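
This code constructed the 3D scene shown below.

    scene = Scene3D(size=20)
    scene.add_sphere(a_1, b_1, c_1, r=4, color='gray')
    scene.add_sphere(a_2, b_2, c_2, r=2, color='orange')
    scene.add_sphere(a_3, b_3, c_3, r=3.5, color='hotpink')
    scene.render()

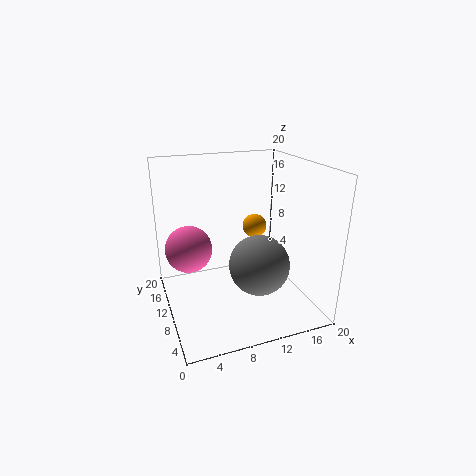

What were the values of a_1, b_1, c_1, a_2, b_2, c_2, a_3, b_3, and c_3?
a_1 = 11.5, b_1 = 6, c_1 = 7.5, a_2 = 16, b_2 = 18, c_2 = 8, a_3 = 4, b_3 = 15, c_3 = 7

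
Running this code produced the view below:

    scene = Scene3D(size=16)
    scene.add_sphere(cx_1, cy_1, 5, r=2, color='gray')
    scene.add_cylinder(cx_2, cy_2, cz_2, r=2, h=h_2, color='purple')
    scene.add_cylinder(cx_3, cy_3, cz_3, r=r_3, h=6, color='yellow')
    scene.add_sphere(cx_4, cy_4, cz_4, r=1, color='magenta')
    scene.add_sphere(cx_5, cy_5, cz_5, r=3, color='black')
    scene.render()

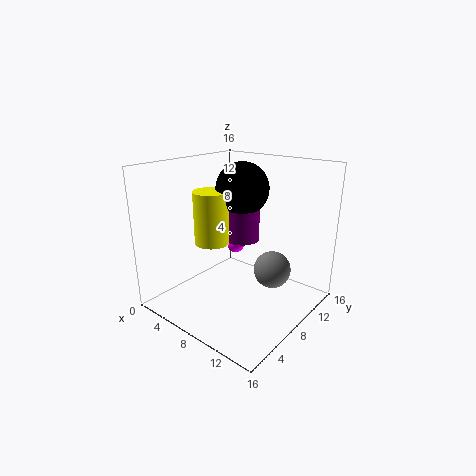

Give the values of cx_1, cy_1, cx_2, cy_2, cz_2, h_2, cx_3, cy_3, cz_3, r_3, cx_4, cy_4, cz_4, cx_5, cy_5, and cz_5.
cx_1 = 12, cy_1 = 9, cx_2 = 7, cy_2 = 10, cz_2 = 7, h_2 = 6, cx_3 = 5, cy_3 = 7, cz_3 = 7, r_3 = 2, cx_4 = 6, cy_4 = 10, cz_4 = 6, cx_5 = 7, cy_5 = 10, cz_5 = 13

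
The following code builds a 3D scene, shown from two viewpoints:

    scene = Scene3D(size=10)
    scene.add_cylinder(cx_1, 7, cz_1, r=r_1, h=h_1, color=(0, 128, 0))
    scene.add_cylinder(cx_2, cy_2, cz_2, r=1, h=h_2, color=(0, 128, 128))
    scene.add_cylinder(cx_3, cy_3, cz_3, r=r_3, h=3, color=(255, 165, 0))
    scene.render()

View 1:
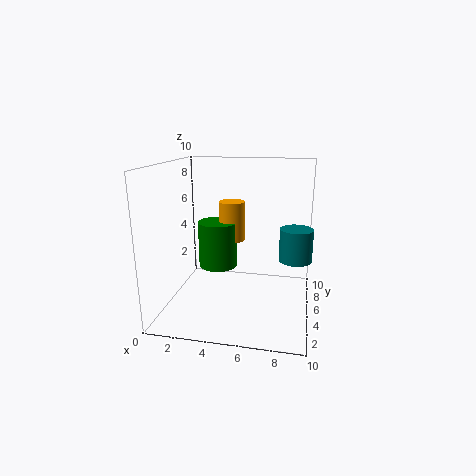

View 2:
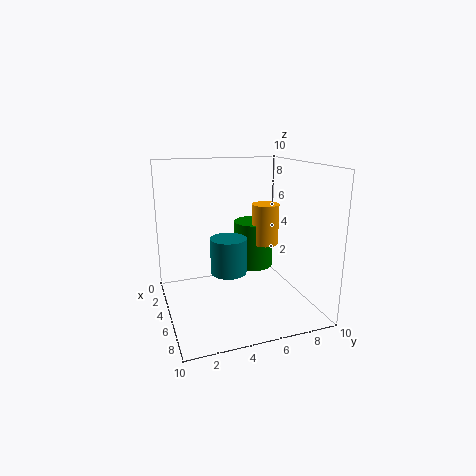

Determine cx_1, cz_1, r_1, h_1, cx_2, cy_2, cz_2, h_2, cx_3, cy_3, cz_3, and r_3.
cx_1 = 3
cz_1 = 2
r_1 = 1.5
h_1 = 3.5
cx_2 = 9
cy_2 = 3
cz_2 = 4.5
h_2 = 2
cx_3 = 4
cy_3 = 7.5
cz_3 = 4
r_3 = 1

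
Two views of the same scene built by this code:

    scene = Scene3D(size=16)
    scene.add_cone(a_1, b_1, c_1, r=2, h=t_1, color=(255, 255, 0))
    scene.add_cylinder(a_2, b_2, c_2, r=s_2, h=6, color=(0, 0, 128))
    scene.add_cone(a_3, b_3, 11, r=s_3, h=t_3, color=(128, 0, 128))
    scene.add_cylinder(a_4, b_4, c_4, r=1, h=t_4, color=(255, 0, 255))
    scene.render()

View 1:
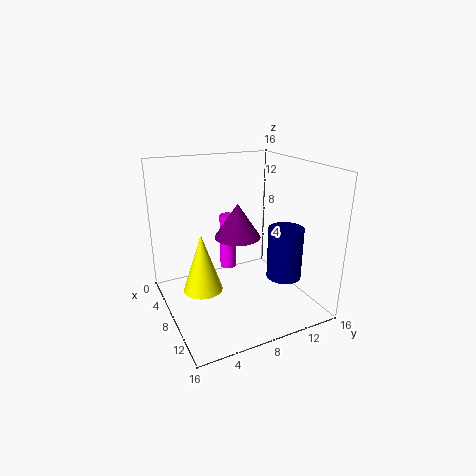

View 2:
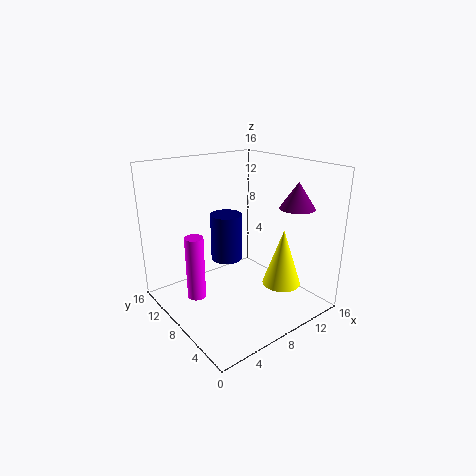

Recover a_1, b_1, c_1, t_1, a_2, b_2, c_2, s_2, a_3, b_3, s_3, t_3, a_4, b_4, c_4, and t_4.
a_1 = 10; b_1 = 3; c_1 = 4; t_1 = 6; a_2 = 10; b_2 = 13; c_2 = 3; s_2 = 2; a_3 = 14; b_3 = 5; s_3 = 2; t_3 = 3; a_4 = 3; b_4 = 9; c_4 = 2; t_4 = 7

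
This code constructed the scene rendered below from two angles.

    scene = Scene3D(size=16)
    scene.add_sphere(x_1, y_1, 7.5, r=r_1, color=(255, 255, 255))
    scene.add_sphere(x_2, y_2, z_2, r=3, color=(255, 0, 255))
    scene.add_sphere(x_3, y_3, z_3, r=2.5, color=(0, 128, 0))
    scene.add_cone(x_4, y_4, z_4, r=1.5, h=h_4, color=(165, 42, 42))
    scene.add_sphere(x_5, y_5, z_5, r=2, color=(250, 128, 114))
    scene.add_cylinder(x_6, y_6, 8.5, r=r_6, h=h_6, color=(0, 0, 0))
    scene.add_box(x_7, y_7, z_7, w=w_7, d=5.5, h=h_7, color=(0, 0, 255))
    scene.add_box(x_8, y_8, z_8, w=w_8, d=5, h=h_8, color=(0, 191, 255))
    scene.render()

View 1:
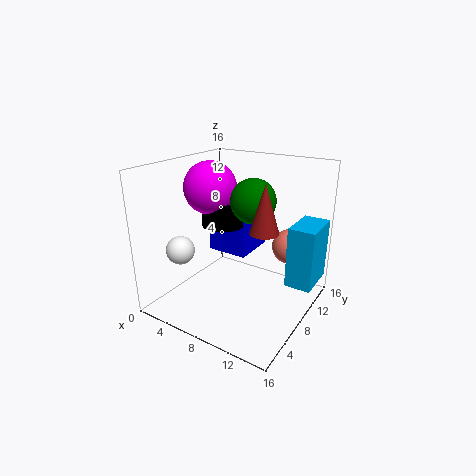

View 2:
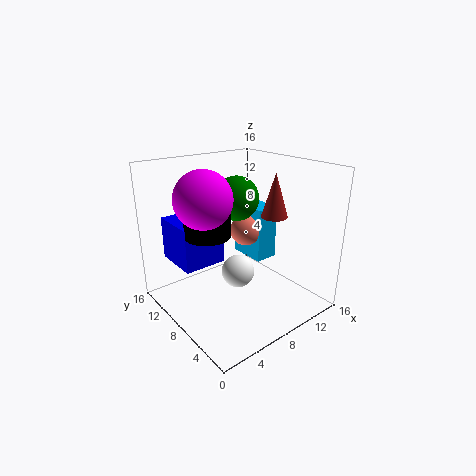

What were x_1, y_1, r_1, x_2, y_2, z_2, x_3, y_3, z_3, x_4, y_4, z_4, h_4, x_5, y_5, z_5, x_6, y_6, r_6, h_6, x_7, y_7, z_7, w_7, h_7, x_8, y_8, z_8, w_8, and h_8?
x_1 = 4; y_1 = 3; r_1 = 1.5; x_2 = 4; y_2 = 8.5; z_2 = 13; x_3 = 9; y_3 = 9.5; z_3 = 12; x_4 = 12; y_4 = 6.5; z_4 = 10; h_4 = 5; x_5 = 12.5; y_5 = 12; z_5 = 6.5; x_6 = 5; y_6 = 9.5; r_6 = 2.5; h_6 = 3; x_7 = 2.5; y_7 = 10; z_7 = 4.5; w_7 = 5; h_7 = 5; x_8 = 13; y_8 = 10; z_8 = 2.5; w_8 = 3; h_8 = 7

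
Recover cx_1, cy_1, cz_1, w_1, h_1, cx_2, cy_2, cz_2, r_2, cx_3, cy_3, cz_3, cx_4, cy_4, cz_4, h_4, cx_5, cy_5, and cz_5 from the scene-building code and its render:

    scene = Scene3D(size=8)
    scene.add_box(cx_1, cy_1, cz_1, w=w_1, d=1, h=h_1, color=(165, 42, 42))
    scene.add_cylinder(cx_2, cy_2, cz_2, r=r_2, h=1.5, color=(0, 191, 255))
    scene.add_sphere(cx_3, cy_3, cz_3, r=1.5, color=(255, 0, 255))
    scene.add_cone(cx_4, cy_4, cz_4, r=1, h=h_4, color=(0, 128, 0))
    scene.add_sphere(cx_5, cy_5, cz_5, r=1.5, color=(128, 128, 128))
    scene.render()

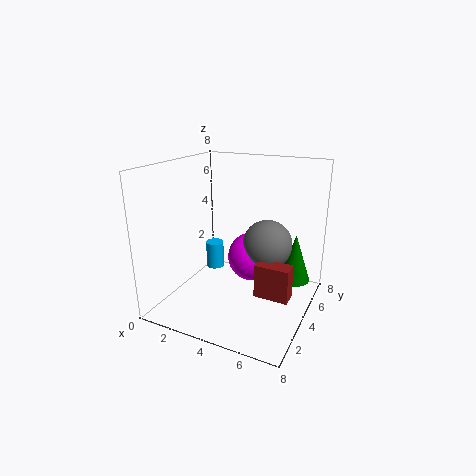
cx_1 = 5
cy_1 = 4
cz_1 = 0.5
w_1 = 2
h_1 = 2
cx_2 = 2.5
cy_2 = 4
cz_2 = 2
r_2 = 0.5
cx_3 = 4
cy_3 = 6
cz_3 = 2
cx_4 = 6.5
cy_4 = 7
cz_4 = 0.5
h_4 = 3
cx_5 = 5
cy_5 = 6
cz_5 = 3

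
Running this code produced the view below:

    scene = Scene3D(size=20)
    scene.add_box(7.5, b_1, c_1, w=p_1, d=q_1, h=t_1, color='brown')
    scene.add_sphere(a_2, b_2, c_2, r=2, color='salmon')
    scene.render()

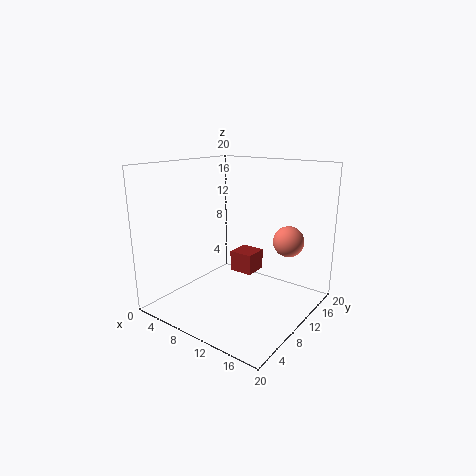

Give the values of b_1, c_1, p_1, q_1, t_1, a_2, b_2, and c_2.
b_1 = 11.5; c_1 = 4; p_1 = 3.5; q_1 = 3.5; t_1 = 3; a_2 = 17; b_2 = 11.5; c_2 = 10.5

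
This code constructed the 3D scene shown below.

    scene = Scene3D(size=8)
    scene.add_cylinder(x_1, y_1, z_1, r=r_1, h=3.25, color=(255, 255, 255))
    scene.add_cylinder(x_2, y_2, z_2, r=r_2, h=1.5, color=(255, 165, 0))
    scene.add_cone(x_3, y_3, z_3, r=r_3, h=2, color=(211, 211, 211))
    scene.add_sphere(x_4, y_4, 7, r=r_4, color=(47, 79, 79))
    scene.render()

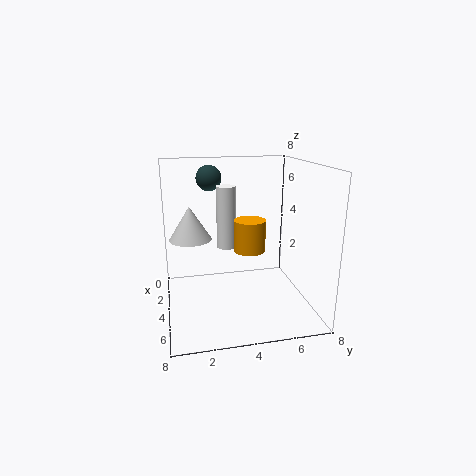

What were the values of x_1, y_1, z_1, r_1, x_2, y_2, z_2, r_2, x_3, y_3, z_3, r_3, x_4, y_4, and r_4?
x_1 = 4.5; y_1 = 3.25; z_1 = 3.75; r_1 = 0.5; x_2 = 6.5; y_2 = 4; z_2 = 4.25; r_2 = 0.75; x_3 = 2.25; y_3 = 1.5; z_3 = 3.5; r_3 = 1.25; x_4 = 1.75; y_4 = 2.75; r_4 = 0.75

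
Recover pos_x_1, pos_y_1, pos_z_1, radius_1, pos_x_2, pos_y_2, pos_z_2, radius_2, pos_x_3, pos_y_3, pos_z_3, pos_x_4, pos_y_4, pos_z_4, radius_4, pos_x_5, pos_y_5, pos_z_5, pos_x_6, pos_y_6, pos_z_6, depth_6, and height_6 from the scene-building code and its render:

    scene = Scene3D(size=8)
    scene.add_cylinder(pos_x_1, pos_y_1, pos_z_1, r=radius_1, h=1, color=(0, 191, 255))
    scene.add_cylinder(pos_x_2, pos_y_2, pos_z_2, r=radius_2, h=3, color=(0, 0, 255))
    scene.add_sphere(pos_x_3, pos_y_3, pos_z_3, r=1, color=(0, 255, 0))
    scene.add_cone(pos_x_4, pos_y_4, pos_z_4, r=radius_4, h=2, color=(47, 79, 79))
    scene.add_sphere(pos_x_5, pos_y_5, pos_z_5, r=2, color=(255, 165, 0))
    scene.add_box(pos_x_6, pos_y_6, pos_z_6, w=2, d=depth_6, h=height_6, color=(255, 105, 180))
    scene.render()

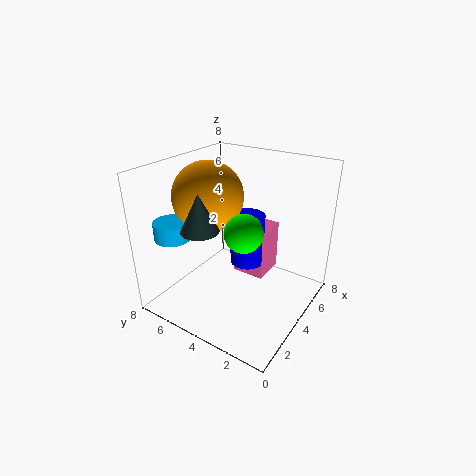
pos_x_1 = 2, pos_y_1 = 7, pos_z_1 = 4, radius_1 = 1, pos_x_2 = 5, pos_y_2 = 4, pos_z_2 = 2, radius_2 = 1, pos_x_3 = 3, pos_y_3 = 3, pos_z_3 = 5, pos_x_4 = 2, pos_y_4 = 5, pos_z_4 = 5, radius_4 = 1, pos_x_5 = 4, pos_y_5 = 6, pos_z_5 = 6, pos_x_6 = 5, pos_y_6 = 3, pos_z_6 = 1, depth_6 = 2, height_6 = 3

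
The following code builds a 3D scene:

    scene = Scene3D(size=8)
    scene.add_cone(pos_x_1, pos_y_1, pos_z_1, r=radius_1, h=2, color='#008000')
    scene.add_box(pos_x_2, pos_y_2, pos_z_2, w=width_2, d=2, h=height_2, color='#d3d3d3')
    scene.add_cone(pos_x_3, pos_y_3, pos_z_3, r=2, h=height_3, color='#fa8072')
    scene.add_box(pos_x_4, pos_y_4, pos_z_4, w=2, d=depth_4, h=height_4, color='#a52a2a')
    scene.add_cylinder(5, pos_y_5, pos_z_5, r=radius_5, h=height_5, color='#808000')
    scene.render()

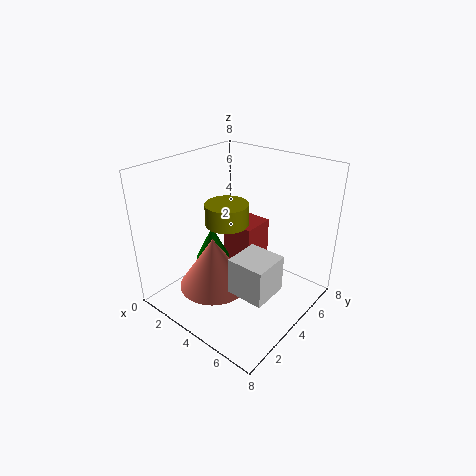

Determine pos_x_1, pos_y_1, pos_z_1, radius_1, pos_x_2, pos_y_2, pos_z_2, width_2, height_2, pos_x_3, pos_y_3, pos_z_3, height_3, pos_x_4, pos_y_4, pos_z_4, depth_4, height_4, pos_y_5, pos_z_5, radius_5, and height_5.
pos_x_1 = 2; pos_y_1 = 4; pos_z_1 = 2; radius_1 = 1; pos_x_2 = 5; pos_y_2 = 2; pos_z_2 = 2; width_2 = 2; height_2 = 2; pos_x_3 = 3; pos_y_3 = 3; pos_z_3 = 1; height_3 = 3; pos_x_4 = 2; pos_y_4 = 5; pos_z_4 = 1; depth_4 = 2; height_4 = 3; pos_y_5 = 2; pos_z_5 = 6; radius_5 = 1; height_5 = 1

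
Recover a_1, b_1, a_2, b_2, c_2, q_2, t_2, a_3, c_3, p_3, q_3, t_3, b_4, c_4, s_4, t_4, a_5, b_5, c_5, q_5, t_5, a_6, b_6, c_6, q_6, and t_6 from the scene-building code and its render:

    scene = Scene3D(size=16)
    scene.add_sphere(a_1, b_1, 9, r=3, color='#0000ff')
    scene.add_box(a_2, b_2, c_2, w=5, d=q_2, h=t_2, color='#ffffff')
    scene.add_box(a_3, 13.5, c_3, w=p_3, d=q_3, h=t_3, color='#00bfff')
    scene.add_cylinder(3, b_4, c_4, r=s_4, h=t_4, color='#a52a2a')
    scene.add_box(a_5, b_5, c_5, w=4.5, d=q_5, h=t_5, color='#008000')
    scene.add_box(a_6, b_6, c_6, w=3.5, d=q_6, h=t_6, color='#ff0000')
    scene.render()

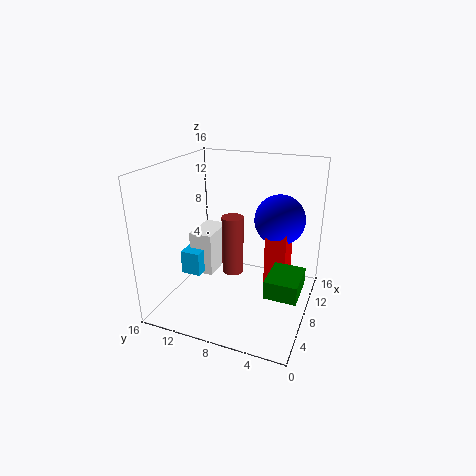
a_1 = 12.5, b_1 = 4.5, a_2 = 10, b_2 = 12.5, c_2 = 1, q_2 = 3, t_2 = 5.5, a_3 = 8.5, c_3 = 1.5, p_3 = 3.5, q_3 = 2.5, t_3 = 3, b_4 = 6.5, c_4 = 7, s_4 = 1, t_4 = 5.5, a_5 = 5, b_5 = 0.5, c_5 = 3, q_5 = 3.5, t_5 = 2, a_6 = 10, b_6 = 3, c_6 = 1.5, q_6 = 2.5, t_6 = 7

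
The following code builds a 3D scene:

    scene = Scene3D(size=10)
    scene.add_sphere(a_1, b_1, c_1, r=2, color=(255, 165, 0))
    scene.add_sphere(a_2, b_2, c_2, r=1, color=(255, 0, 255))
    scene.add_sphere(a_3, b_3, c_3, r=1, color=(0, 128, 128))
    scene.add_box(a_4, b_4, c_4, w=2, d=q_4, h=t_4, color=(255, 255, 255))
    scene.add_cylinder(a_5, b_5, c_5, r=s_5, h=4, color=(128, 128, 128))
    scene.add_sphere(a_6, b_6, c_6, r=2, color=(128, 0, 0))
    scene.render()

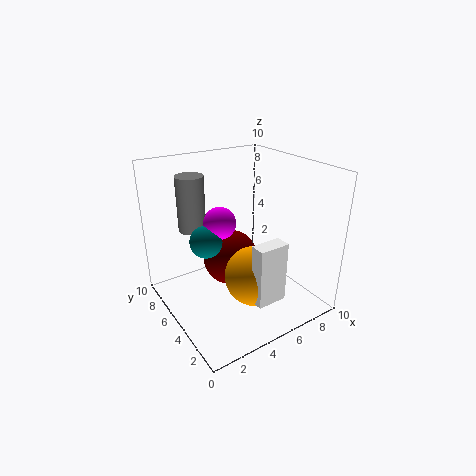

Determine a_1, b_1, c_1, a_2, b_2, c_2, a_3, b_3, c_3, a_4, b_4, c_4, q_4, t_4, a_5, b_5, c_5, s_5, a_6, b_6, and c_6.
a_1 = 5; b_1 = 3; c_1 = 3; a_2 = 3; b_2 = 4; c_2 = 7; a_3 = 2; b_3 = 4; c_3 = 6; a_4 = 4; b_4 = 1; c_4 = 2; q_4 = 1; t_4 = 4; a_5 = 3; b_5 = 8; c_5 = 5; s_5 = 1; a_6 = 5; b_6 = 6; c_6 = 3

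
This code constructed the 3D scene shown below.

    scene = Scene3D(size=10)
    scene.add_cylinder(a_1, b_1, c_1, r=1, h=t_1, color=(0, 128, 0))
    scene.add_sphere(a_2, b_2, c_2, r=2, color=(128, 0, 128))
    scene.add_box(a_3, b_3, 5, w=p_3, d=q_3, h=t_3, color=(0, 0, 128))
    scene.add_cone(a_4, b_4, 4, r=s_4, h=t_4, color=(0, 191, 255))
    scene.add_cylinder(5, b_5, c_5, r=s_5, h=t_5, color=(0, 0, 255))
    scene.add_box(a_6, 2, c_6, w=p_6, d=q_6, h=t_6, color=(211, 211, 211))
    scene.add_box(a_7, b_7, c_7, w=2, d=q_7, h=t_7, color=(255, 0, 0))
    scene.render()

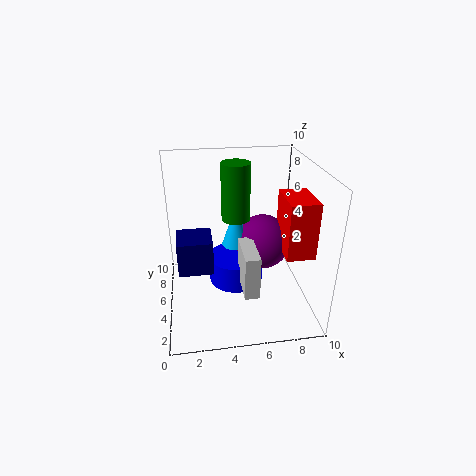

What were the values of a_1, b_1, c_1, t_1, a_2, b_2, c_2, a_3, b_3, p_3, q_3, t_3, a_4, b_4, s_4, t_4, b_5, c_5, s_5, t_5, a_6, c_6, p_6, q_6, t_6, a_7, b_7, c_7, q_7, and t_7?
a_1 = 5, b_1 = 6, c_1 = 6, t_1 = 4, a_2 = 7, b_2 = 6, c_2 = 4, a_3 = 1, b_3 = 1, p_3 = 2, q_3 = 2, t_3 = 2, a_4 = 5, b_4 = 6, s_4 = 1, t_4 = 3, b_5 = 6, c_5 = 1, s_5 = 2, t_5 = 2, a_6 = 5, c_6 = 2, p_6 = 1, q_6 = 3, t_6 = 3, a_7 = 8, b_7 = 3, c_7 = 4, q_7 = 3, t_7 = 4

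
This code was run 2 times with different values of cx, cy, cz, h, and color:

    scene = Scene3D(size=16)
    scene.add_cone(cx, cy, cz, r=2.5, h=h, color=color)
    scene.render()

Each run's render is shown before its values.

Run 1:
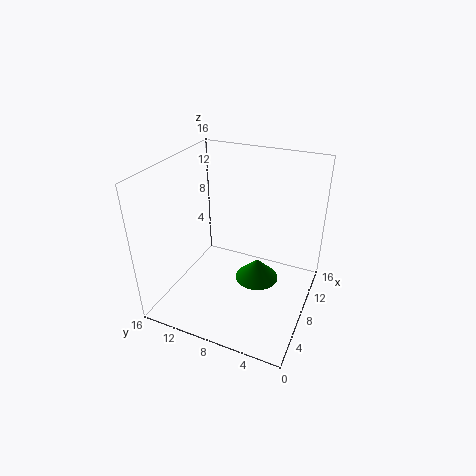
cx = 9
cy = 6
cz = 2.5
h = 2.5
color = 'green'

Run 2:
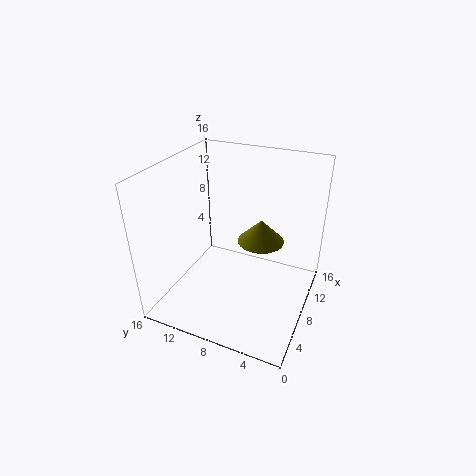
cx = 8.5
cy = 5.5
cz = 8
h = 2.5
color = 'olive'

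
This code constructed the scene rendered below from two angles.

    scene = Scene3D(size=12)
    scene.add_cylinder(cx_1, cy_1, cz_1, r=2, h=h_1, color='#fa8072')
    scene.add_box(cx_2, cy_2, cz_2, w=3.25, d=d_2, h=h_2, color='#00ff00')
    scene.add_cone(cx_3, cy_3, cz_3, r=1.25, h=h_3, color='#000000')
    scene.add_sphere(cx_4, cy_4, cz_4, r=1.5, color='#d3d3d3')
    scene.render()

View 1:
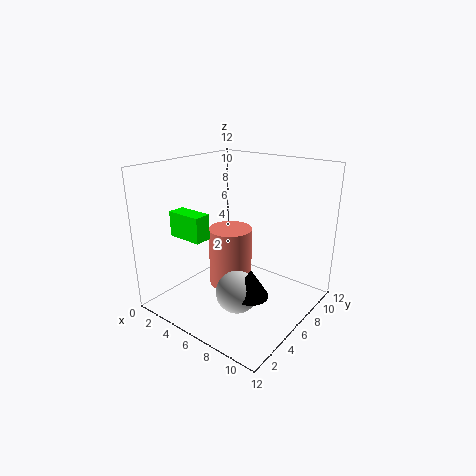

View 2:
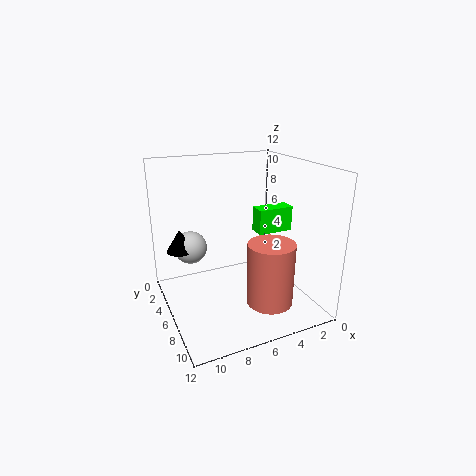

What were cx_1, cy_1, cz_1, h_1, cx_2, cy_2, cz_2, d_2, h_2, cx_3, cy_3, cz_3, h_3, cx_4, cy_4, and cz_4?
cx_1 = 3.75; cy_1 = 7.75; cz_1 = 0.25; h_1 = 5.5; cx_2 = 0.25; cy_2 = 3.75; cz_2 = 5.5; d_2 = 1.5; h_2 = 2.25; cx_3 = 10; cy_3 = 2.25; cz_3 = 4; h_3 = 2; cx_4 = 9; cy_4 = 2; cz_4 = 4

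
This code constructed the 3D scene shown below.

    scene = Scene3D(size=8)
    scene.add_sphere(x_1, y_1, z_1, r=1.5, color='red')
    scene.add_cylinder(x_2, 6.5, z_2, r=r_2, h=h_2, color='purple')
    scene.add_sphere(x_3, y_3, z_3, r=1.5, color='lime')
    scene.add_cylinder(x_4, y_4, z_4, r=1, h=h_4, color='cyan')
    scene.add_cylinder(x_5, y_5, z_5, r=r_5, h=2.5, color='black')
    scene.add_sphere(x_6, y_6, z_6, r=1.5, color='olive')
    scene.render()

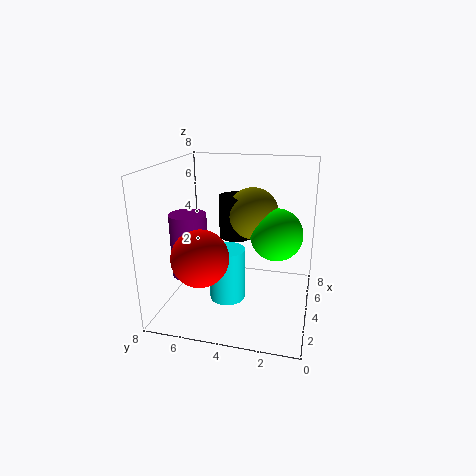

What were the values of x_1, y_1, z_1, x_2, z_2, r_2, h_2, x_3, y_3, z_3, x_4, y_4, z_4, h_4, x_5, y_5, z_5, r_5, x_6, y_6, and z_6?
x_1 = 2, y_1 = 5.5, z_1 = 3.5, x_2 = 3, z_2 = 2, r_2 = 1, h_2 = 3.5, x_3 = 5, y_3 = 2, z_3 = 4, x_4 = 3.5, y_4 = 4.5, z_4 = 0.5, h_4 = 3, x_5 = 5.5, y_5 = 4.5, z_5 = 3.5, r_5 = 1, x_6 = 5.5, y_6 = 3.5, z_6 = 5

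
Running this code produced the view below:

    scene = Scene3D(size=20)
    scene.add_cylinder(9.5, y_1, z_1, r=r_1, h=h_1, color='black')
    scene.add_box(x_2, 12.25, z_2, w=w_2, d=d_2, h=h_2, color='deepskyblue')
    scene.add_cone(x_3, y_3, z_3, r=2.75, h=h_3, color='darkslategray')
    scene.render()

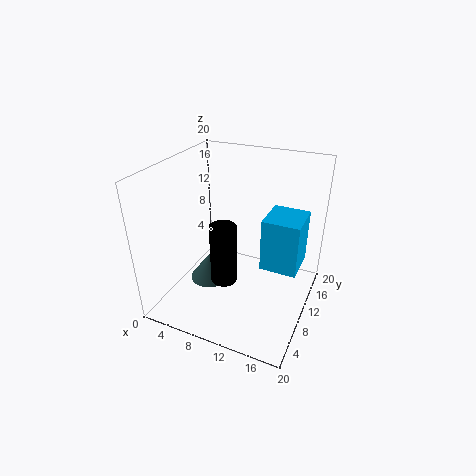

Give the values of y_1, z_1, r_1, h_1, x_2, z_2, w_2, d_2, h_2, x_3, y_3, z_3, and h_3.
y_1 = 6.5; z_1 = 5.25; r_1 = 1.75; h_1 = 8.25; x_2 = 12.5; z_2 = 4; w_2 = 5.5; d_2 = 6; h_2 = 8; x_3 = 6.75; y_3 = 7.5; z_3 = 4.25; h_3 = 3.75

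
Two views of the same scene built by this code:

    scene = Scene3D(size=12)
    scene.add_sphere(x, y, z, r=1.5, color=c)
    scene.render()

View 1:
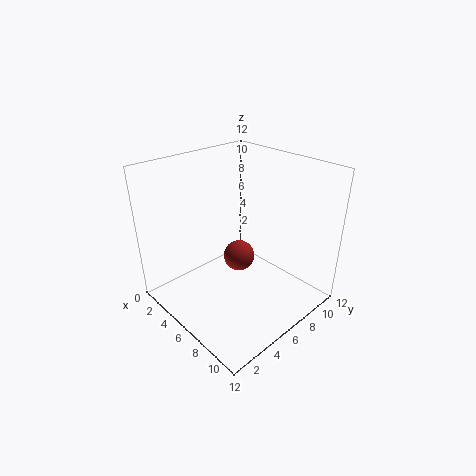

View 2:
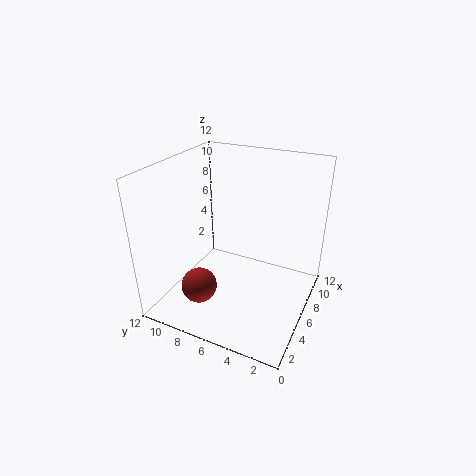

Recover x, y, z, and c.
x = 3.5, y = 8.5, z = 2, c = 'brown'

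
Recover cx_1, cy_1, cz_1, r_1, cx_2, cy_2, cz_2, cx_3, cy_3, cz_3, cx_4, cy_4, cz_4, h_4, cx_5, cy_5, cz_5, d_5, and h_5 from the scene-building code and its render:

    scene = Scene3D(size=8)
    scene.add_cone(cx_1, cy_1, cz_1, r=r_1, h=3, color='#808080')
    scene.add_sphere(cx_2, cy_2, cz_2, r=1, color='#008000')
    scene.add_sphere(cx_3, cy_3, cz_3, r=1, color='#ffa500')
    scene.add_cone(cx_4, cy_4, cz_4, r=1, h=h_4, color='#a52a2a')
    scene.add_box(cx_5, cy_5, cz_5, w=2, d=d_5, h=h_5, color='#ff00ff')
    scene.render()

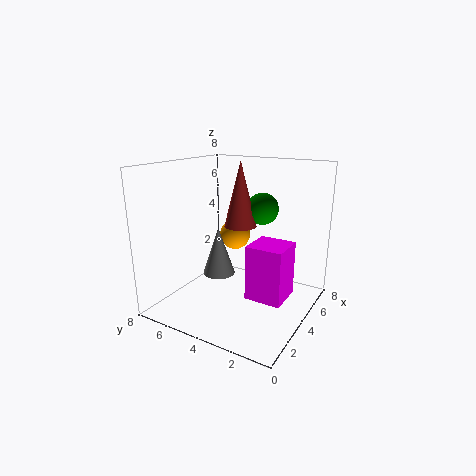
cx_1 = 5, cy_1 = 6, cz_1 = 1, r_1 = 1, cx_2 = 7, cy_2 = 4, cz_2 = 5, cx_3 = 7, cy_3 = 6, cz_3 = 3, cx_4 = 6, cy_4 = 5, cz_4 = 4, h_4 = 4, cx_5 = 3, cy_5 = 1, cz_5 = 1, d_5 = 2, h_5 = 3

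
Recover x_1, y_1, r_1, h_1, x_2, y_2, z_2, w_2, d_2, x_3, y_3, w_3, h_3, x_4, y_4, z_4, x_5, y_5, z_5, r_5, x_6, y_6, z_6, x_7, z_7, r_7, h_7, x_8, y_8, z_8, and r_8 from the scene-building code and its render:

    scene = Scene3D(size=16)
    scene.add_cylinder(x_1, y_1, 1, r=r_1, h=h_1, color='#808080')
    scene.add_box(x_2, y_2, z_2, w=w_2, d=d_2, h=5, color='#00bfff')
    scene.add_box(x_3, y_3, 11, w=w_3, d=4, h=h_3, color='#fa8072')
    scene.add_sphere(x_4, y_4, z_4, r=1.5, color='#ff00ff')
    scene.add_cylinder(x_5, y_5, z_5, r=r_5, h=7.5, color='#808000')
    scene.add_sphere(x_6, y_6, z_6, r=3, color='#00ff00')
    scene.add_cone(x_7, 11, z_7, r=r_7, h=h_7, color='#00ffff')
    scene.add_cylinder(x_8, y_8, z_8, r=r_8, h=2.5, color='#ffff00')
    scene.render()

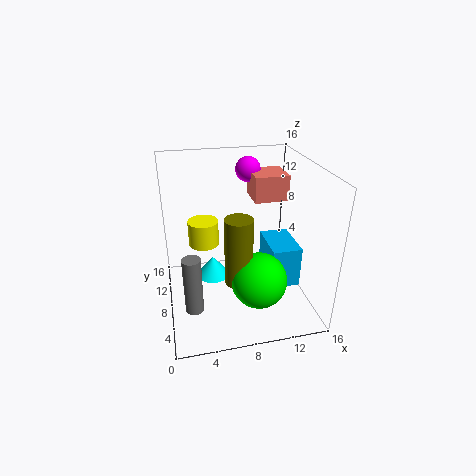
x_1 = 2.5
y_1 = 5.5
r_1 = 1
h_1 = 6.5
x_2 = 12
y_2 = 7
z_2 = 1
w_2 = 3.5
d_2 = 5.5
x_3 = 10.5
y_3 = 10
w_3 = 4
h_3 = 3
x_4 = 10.5
y_4 = 13.5
z_4 = 14
x_5 = 7.5
y_5 = 5.5
z_5 = 4
r_5 = 1.5
x_6 = 9.5
y_6 = 4.5
z_6 = 4.5
x_7 = 5.5
z_7 = 1.5
r_7 = 2
h_7 = 2.5
x_8 = 4
y_8 = 6
z_8 = 9
r_8 = 1.5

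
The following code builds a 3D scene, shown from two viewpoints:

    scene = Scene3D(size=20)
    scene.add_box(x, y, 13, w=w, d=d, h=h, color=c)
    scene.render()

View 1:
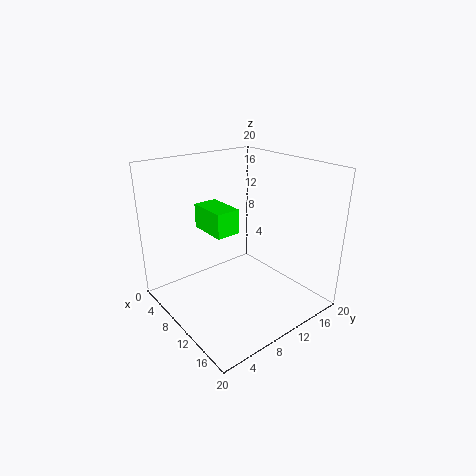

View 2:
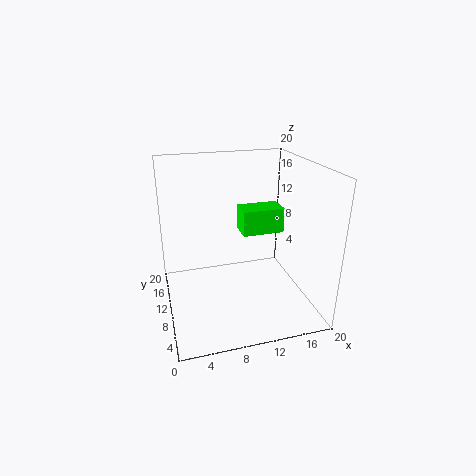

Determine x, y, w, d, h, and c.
x = 9, y = 4, w = 5, d = 3, h = 3, c = 'lime'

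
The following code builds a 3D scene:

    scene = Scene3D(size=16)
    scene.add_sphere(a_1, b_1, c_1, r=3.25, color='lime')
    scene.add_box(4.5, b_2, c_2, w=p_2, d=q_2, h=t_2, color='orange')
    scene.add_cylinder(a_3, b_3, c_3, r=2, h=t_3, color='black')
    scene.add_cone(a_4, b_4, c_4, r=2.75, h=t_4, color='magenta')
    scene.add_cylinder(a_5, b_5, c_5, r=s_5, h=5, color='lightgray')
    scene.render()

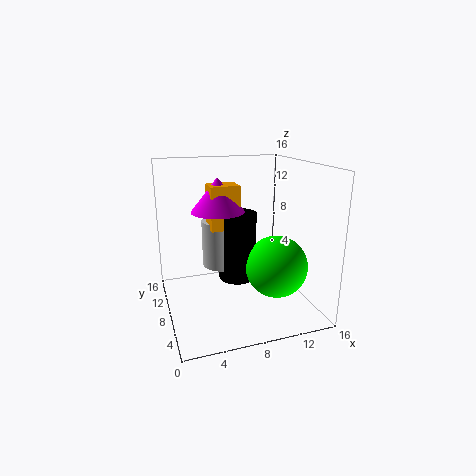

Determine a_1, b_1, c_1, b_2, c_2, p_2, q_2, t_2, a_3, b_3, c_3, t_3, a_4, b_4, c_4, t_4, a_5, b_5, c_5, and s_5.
a_1 = 11; b_1 = 4.25; c_1 = 5.75; b_2 = 5.75; c_2 = 9.75; p_2 = 3; q_2 = 2.25; t_2 = 4.5; a_3 = 7.5; b_3 = 6.75; c_3 = 4; t_3 = 7.25; a_4 = 5.5; b_4 = 7; c_4 = 11.5; t_4 = 3.5; a_5 = 6.25; b_5 = 8; c_5 = 5.25; s_5 = 2.25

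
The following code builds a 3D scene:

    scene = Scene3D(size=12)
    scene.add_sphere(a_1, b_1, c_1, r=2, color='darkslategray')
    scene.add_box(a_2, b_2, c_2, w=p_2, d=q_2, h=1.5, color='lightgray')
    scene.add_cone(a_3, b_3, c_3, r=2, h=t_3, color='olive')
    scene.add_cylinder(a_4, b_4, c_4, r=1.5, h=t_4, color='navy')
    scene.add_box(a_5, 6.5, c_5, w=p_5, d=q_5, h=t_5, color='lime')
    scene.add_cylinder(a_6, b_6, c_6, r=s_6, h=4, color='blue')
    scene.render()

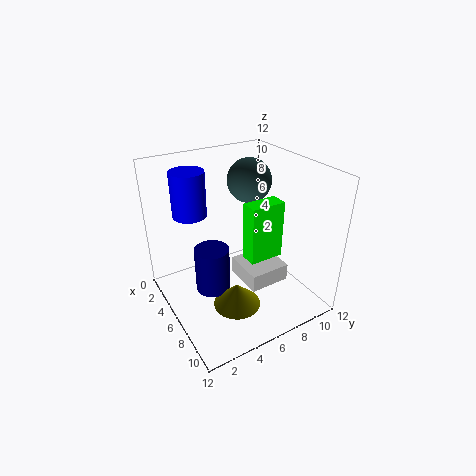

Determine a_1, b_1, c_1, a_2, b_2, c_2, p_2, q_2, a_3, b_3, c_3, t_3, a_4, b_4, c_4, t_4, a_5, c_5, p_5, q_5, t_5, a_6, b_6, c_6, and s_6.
a_1 = 3
b_1 = 9
c_1 = 9.5
a_2 = 5
b_2 = 6
c_2 = 2
p_2 = 3.5
q_2 = 3.5
a_3 = 7.5
b_3 = 5
c_3 = 0.5
t_3 = 2
a_4 = 5
b_4 = 4
c_4 = 1
t_4 = 4
a_5 = 6
c_5 = 4
p_5 = 1.5
q_5 = 3
t_5 = 5
a_6 = 2
b_6 = 3.5
c_6 = 7
s_6 = 1.5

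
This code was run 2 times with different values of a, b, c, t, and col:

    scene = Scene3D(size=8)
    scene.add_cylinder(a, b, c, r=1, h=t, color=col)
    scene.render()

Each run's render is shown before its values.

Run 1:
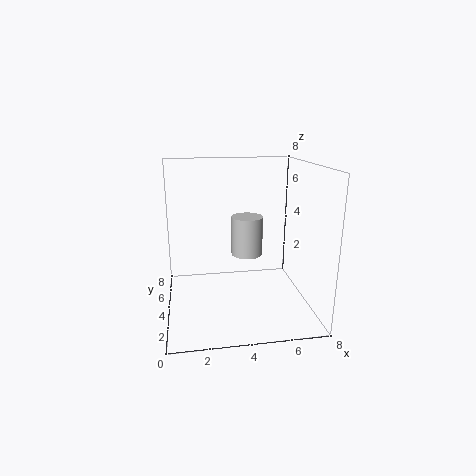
a = 5; b = 6.5; c = 2; t = 2.5; col = 'lightgray'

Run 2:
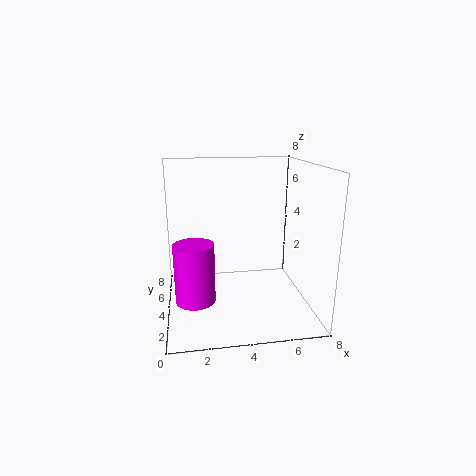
a = 1.5; b = 2; c = 1.5; t = 3; col = 'magenta'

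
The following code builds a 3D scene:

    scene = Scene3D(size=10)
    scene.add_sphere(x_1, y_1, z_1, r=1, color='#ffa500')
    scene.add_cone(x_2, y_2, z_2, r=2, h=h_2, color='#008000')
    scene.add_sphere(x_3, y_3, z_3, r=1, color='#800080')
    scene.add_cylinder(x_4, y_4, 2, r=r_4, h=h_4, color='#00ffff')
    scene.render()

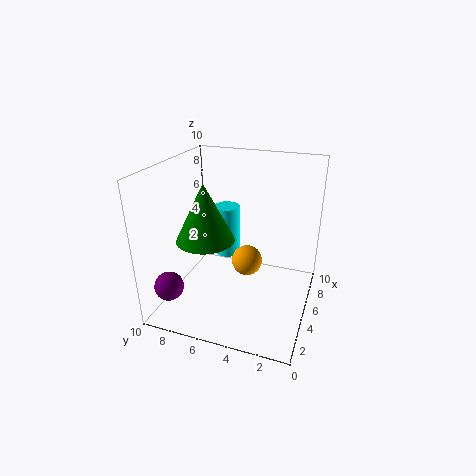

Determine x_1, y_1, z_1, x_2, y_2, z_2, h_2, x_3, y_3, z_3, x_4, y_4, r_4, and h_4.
x_1 = 4; y_1 = 4; z_1 = 4; x_2 = 4; y_2 = 7; z_2 = 5; h_2 = 4; x_3 = 2; y_3 = 9; z_3 = 2; x_4 = 8; y_4 = 7; r_4 = 1; h_4 = 4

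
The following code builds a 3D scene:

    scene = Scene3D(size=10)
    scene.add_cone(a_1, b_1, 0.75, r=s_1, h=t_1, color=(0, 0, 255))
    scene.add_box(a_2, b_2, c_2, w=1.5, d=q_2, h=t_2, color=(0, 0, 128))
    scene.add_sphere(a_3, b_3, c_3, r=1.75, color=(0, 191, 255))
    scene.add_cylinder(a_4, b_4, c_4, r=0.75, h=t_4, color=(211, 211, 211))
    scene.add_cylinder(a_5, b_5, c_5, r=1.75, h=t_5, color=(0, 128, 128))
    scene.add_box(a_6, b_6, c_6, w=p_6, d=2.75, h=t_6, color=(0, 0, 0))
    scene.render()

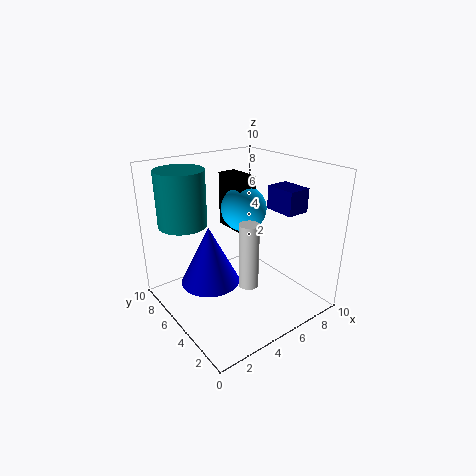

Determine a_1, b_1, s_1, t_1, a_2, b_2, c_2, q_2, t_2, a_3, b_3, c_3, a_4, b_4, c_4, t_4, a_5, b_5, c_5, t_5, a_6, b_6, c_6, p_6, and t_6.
a_1 = 4; b_1 = 7.25; s_1 = 2.25; t_1 = 4.5; a_2 = 6; b_2 = 1.25; c_2 = 7.5; q_2 = 2; t_2 = 1.5; a_3 = 7.25; b_3 = 7.25; c_3 = 6; a_4 = 6; b_4 = 5; c_4 = 0.75; t_4 = 5; a_5 = 2.5; b_5 = 8.25; c_5 = 5.5; t_5 = 4; a_6 = 6.5; b_6 = 6.75; c_6 = 4.25; p_6 = 1.5; t_6 = 4.25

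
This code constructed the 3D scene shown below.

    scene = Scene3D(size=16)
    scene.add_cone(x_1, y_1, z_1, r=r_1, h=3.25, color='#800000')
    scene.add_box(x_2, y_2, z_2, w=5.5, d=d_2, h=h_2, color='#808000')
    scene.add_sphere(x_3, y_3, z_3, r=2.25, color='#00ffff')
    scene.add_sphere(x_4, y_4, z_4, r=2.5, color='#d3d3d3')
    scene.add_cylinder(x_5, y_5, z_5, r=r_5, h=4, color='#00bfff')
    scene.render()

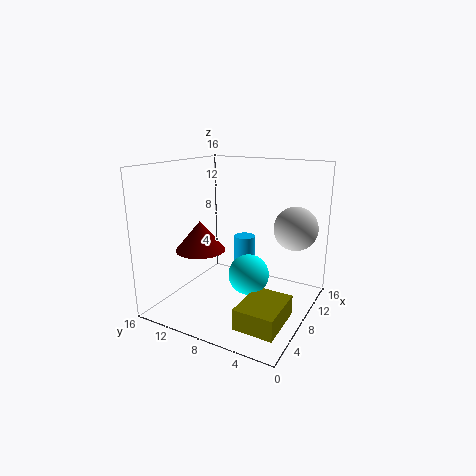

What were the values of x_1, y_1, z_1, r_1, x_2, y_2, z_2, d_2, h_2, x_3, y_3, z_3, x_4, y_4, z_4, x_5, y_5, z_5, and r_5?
x_1 = 5.75, y_1 = 11.5, z_1 = 6.75, r_1 = 2.75, x_2 = 2.25, y_2 = 1.25, z_2 = 0.5, d_2 = 4.25, h_2 = 2.25, x_3 = 7.75, y_3 = 6.5, z_3 = 4, x_4 = 12, y_4 = 2.75, z_4 = 8.75, x_5 = 11, y_5 = 8.75, z_5 = 3.25, r_5 = 1.25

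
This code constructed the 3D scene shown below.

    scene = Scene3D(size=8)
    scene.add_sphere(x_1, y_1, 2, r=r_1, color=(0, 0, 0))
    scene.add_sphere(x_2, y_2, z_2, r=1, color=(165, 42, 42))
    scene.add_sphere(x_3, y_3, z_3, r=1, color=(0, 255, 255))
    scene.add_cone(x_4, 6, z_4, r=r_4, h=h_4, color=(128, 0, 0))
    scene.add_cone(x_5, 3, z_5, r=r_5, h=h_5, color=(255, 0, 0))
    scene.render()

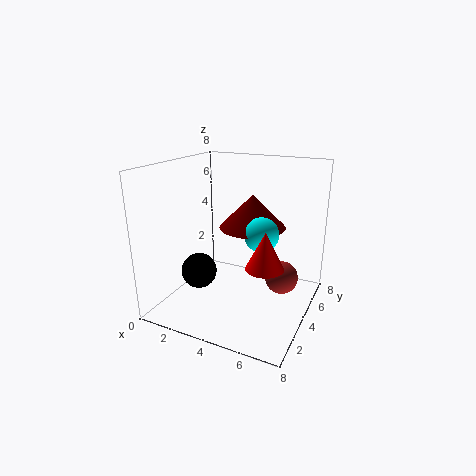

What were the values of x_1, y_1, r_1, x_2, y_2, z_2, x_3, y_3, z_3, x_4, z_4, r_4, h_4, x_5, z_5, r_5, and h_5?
x_1 = 2, y_1 = 3, r_1 = 1, x_2 = 6, y_2 = 6, z_2 = 1, x_3 = 5, y_3 = 5, z_3 = 4, x_4 = 4, z_4 = 4, r_4 = 2, h_4 = 2, x_5 = 6, z_5 = 3, r_5 = 1, h_5 = 2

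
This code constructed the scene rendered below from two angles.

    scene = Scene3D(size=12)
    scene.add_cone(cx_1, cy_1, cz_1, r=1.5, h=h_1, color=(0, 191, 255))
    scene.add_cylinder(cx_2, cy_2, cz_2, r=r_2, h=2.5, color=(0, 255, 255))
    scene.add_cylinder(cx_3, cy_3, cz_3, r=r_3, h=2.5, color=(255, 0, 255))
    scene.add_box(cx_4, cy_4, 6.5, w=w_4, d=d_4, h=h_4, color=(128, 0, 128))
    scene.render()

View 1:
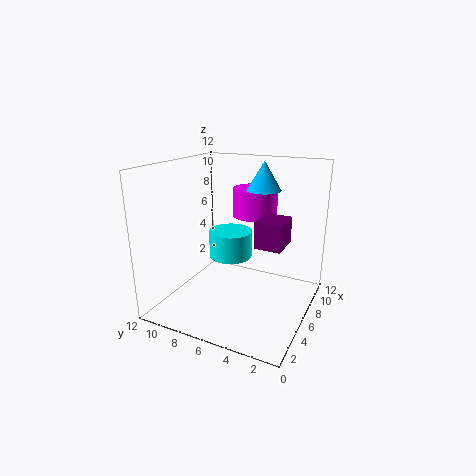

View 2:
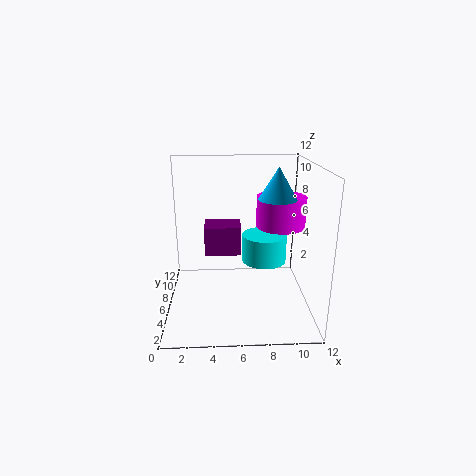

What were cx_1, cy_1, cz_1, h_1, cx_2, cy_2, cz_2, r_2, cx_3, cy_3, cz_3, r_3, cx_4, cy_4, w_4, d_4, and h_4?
cx_1 = 9; cy_1 = 5; cz_1 = 9.5; h_1 = 2.5; cx_2 = 8.5; cy_2 = 8; cz_2 = 3; r_2 = 2; cx_3 = 9.5; cy_3 = 6; cz_3 = 7; r_3 = 2; cx_4 = 3.5; cy_4 = 1.5; w_4 = 2.5; d_4 = 2; h_4 = 2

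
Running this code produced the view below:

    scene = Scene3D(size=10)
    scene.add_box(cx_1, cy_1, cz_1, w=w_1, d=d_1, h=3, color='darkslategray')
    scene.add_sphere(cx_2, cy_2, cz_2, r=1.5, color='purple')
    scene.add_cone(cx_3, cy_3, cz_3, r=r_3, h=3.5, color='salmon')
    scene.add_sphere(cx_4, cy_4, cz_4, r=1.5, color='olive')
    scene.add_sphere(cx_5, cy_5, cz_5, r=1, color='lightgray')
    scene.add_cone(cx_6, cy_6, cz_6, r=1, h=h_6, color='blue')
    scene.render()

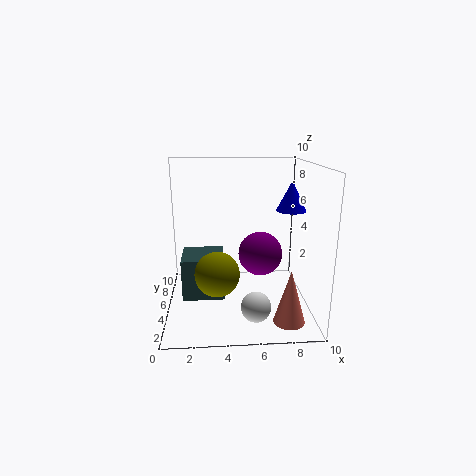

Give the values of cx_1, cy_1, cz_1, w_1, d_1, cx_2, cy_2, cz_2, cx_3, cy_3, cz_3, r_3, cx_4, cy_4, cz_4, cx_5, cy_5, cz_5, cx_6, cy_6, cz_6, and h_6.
cx_1 = 1; cy_1 = 4.5; cz_1 = 0.5; w_1 = 3; d_1 = 3; cx_2 = 6.5; cy_2 = 4.5; cz_2 = 4; cx_3 = 8; cy_3 = 1.5; cz_3 = 0.5; r_3 = 1; cx_4 = 3.5; cy_4 = 3.5; cz_4 = 3; cx_5 = 6; cy_5 = 2.5; cz_5 = 1; cx_6 = 8.5; cy_6 = 4.5; cz_6 = 7; h_6 = 2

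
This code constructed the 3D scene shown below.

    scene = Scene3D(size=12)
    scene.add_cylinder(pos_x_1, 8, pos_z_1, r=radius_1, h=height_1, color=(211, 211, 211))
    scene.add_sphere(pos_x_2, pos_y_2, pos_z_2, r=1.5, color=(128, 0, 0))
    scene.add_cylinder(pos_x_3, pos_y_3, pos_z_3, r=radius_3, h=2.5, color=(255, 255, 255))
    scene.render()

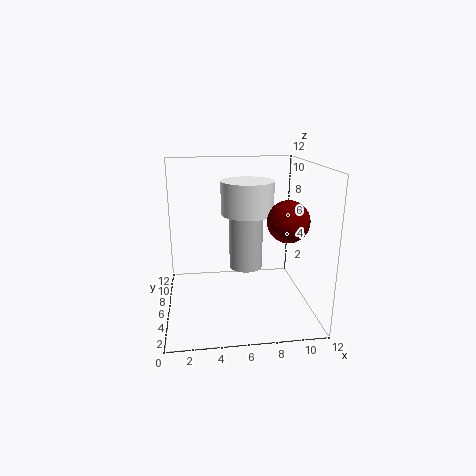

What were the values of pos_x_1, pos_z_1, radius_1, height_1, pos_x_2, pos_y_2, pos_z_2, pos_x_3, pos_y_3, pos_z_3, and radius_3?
pos_x_1 = 7, pos_z_1 = 2.5, radius_1 = 1.5, height_1 = 5, pos_x_2 = 9, pos_y_2 = 2, pos_z_2 = 8.5, pos_x_3 = 6.5, pos_y_3 = 4.5, pos_z_3 = 8.5, radius_3 = 2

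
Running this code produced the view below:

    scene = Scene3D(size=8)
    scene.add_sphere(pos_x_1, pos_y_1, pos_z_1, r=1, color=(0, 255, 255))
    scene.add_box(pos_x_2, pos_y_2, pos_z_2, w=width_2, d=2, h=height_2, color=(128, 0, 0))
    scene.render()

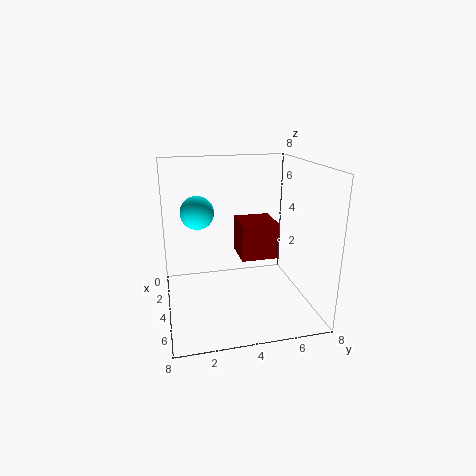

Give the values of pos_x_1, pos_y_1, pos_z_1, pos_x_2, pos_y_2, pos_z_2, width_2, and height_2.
pos_x_1 = 2, pos_y_1 = 2, pos_z_1 = 5, pos_x_2 = 3, pos_y_2 = 4, pos_z_2 = 3, width_2 = 2, height_2 = 2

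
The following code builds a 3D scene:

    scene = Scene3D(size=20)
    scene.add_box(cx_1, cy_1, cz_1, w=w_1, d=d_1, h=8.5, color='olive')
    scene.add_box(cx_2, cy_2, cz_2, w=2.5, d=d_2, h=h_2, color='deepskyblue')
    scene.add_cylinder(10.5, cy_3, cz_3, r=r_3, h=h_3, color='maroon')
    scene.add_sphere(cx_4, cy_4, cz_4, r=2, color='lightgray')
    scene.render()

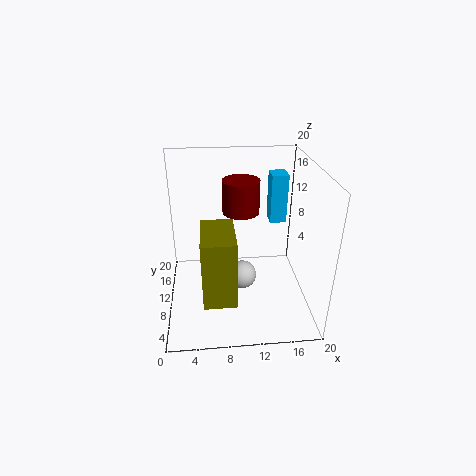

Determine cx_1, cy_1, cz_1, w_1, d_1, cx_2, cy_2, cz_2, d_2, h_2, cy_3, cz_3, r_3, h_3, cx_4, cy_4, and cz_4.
cx_1 = 5, cy_1 = 0.5, cz_1 = 6, w_1 = 4, d_1 = 6.5, cx_2 = 15.5, cy_2 = 15, cz_2 = 9.5, d_2 = 3, h_2 = 7.5, cy_3 = 11, cz_3 = 13.5, r_3 = 2.5, h_3 = 4.5, cx_4 = 10.5, cy_4 = 9, cz_4 = 4.5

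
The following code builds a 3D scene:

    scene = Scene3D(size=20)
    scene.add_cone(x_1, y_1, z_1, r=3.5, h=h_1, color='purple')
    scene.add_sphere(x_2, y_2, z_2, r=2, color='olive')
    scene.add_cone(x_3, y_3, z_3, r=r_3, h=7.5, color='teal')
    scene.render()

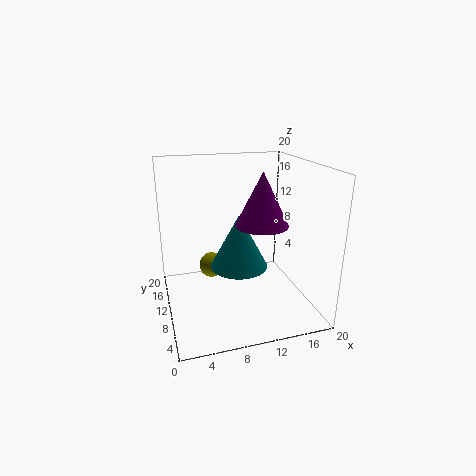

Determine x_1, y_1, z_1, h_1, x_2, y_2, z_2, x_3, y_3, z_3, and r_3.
x_1 = 12.5; y_1 = 7.5; z_1 = 12.5; h_1 = 7; x_2 = 7.5; y_2 = 16.5; z_2 = 3; x_3 = 10; y_3 = 9.5; z_3 = 6; r_3 = 4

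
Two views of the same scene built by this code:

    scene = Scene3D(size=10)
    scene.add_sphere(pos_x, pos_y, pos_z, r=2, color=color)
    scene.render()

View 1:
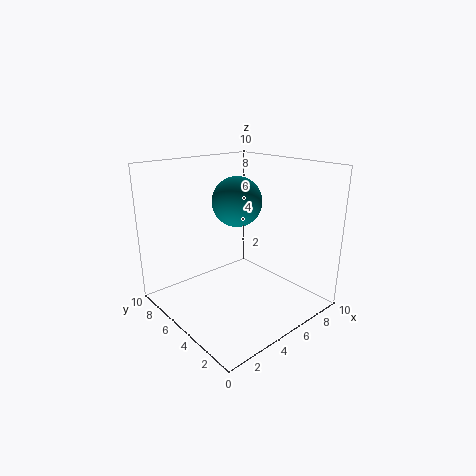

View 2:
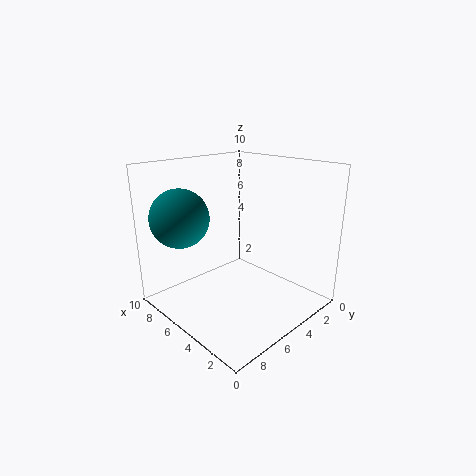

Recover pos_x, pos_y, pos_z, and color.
pos_x = 7.5, pos_y = 8, pos_z = 6.5, color = 'teal'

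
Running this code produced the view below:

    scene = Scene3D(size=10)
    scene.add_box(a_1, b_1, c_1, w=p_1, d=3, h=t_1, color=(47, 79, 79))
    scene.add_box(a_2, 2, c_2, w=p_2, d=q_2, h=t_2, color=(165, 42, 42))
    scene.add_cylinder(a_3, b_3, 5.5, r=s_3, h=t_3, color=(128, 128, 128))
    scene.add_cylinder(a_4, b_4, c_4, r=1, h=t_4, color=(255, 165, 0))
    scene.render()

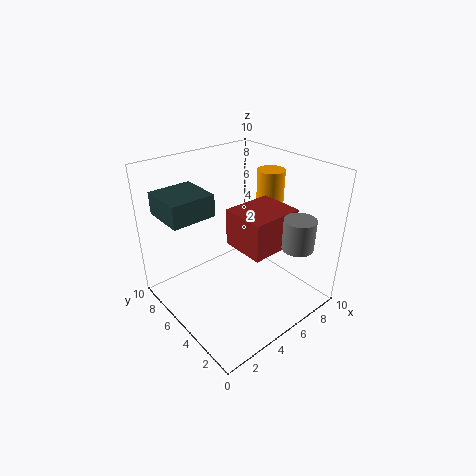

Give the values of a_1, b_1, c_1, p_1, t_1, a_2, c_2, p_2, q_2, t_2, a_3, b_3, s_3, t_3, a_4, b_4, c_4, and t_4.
a_1 = 0.5; b_1 = 5.5; c_1 = 7; p_1 = 3; t_1 = 1.5; a_2 = 4; c_2 = 5; p_2 = 3.5; q_2 = 3; t_2 = 2.5; a_3 = 6.5; b_3 = 1; s_3 = 1; t_3 = 2; a_4 = 8.5; b_4 = 5.5; c_4 = 5; t_4 = 4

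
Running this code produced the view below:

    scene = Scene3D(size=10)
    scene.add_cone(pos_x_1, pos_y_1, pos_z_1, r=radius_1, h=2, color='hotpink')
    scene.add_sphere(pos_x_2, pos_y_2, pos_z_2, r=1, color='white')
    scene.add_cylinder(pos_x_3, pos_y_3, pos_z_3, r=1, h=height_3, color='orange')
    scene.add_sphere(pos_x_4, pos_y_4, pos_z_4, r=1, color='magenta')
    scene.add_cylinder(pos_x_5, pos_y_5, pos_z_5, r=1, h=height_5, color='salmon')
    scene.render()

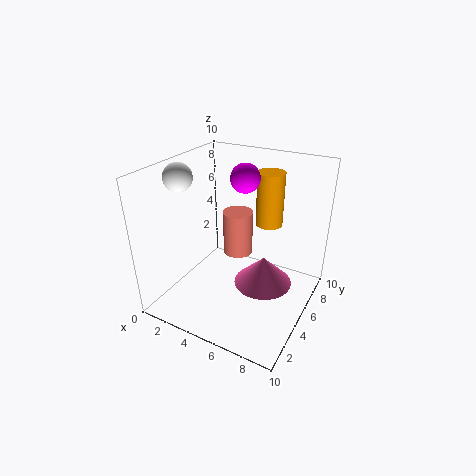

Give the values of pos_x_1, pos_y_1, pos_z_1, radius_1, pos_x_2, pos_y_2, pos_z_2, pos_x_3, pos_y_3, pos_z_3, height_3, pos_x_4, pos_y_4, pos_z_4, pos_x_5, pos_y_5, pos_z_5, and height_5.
pos_x_1 = 7; pos_y_1 = 5; pos_z_1 = 2; radius_1 = 2; pos_x_2 = 1; pos_y_2 = 4; pos_z_2 = 9; pos_x_3 = 6; pos_y_3 = 8; pos_z_3 = 5; height_3 = 4; pos_x_4 = 5; pos_y_4 = 6; pos_z_4 = 9; pos_x_5 = 5; pos_y_5 = 5; pos_z_5 = 4; height_5 = 3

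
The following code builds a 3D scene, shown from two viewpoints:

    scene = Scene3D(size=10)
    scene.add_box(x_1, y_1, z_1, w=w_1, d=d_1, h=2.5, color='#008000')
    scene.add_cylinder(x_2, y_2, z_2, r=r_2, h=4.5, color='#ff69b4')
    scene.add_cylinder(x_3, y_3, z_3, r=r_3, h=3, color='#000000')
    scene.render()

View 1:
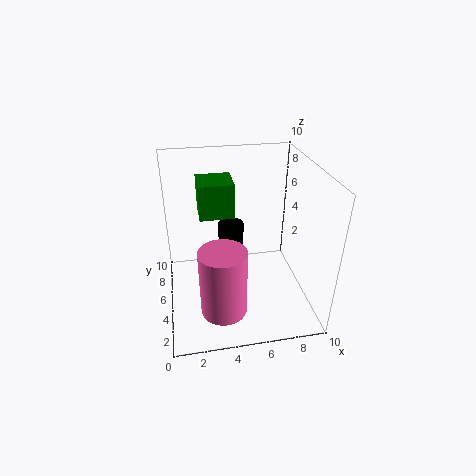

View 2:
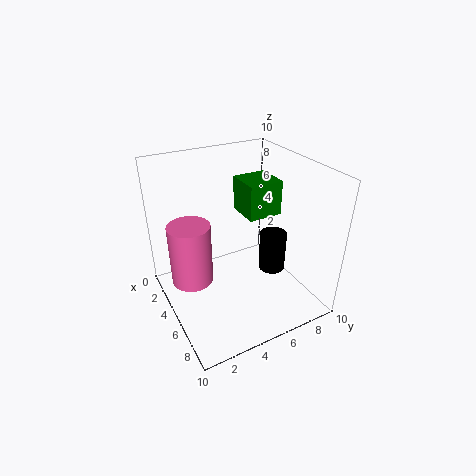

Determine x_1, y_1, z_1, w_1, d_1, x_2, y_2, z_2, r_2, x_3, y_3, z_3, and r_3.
x_1 = 2.5
y_1 = 6
z_1 = 6
w_1 = 2.5
d_1 = 2.5
x_2 = 3.5
y_2 = 2
z_2 = 1.5
r_2 = 1.5
x_3 = 5
y_3 = 8
z_3 = 1.5
r_3 = 1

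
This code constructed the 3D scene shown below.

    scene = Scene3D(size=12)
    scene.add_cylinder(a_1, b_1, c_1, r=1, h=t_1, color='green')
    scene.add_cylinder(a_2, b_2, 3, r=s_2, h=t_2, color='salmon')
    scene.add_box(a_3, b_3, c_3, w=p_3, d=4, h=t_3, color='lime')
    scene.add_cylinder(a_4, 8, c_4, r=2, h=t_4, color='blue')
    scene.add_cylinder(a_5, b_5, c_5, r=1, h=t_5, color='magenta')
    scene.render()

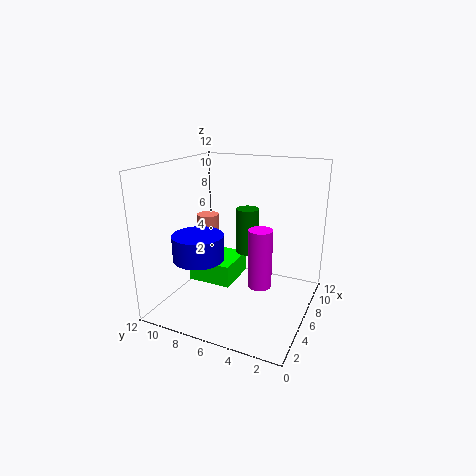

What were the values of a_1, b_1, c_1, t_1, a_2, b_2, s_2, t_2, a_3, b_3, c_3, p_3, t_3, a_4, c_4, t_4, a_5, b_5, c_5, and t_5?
a_1 = 8
b_1 = 6
c_1 = 4
t_1 = 4
a_2 = 8
b_2 = 10
s_2 = 1
t_2 = 4
a_3 = 6
b_3 = 7
c_3 = 1
p_3 = 4
t_3 = 2
a_4 = 3
c_4 = 5
t_4 = 2
a_5 = 6
b_5 = 4
c_5 = 2
t_5 = 5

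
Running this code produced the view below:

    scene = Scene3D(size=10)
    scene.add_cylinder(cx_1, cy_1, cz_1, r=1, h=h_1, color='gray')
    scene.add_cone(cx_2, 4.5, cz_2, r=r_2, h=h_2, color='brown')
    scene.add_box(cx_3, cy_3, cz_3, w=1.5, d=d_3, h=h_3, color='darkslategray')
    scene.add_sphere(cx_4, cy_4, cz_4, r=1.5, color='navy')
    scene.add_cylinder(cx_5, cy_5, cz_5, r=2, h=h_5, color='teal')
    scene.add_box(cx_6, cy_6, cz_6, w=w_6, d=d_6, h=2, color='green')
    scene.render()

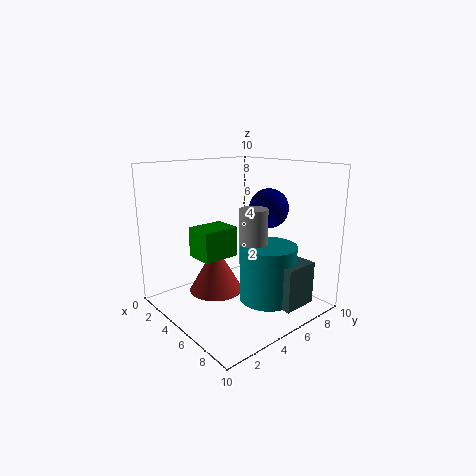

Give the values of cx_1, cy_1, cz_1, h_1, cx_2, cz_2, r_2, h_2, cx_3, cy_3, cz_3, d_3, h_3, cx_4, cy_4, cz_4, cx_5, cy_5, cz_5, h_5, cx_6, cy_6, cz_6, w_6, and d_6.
cx_1 = 5.5, cy_1 = 6, cz_1 = 3, h_1 = 4, cx_2 = 3, cz_2 = 0.5, r_2 = 2, h_2 = 3.5, cx_3 = 7.5, cy_3 = 6, cz_3 = 0.5, d_3 = 2.5, h_3 = 3, cx_4 = 4.5, cy_4 = 8.5, cz_4 = 6.5, cx_5 = 6.5, cy_5 = 6.5, cz_5 = 0.5, h_5 = 4, cx_6 = 3.5, cy_6 = 2, cz_6 = 4, w_6 = 2, d_6 = 2.5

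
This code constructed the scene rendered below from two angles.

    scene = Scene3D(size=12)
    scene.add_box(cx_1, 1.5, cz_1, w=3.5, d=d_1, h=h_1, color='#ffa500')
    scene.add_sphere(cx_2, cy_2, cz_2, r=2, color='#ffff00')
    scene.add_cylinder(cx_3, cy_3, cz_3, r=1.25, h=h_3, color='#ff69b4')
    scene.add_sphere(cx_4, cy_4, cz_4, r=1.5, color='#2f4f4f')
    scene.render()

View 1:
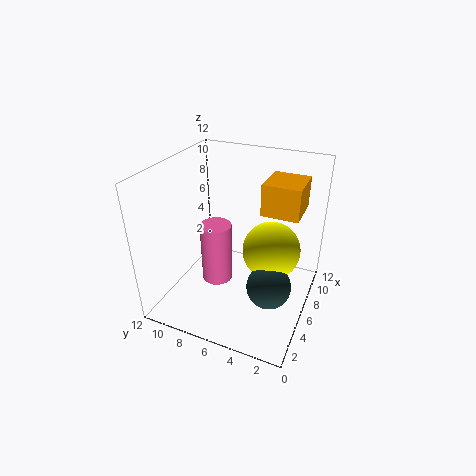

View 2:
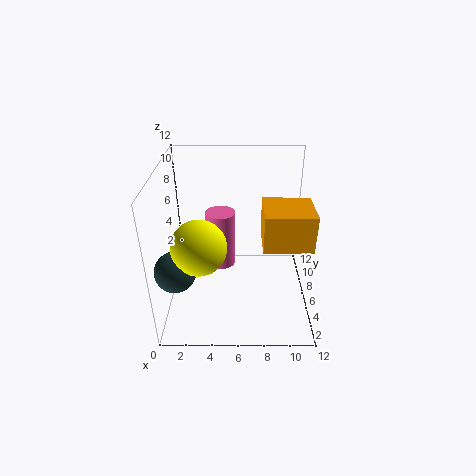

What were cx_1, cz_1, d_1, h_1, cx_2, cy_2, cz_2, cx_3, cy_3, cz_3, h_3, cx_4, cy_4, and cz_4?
cx_1 = 7.75, cz_1 = 7.5, d_1 = 3.25, h_1 = 2.75, cx_2 = 3.25, cy_2 = 2.25, cz_2 = 7.5, cx_3 = 4.5, cy_3 = 7.25, cz_3 = 2.75, h_3 = 5, cx_4 = 1.5, cy_4 = 1.75, cz_4 = 5.75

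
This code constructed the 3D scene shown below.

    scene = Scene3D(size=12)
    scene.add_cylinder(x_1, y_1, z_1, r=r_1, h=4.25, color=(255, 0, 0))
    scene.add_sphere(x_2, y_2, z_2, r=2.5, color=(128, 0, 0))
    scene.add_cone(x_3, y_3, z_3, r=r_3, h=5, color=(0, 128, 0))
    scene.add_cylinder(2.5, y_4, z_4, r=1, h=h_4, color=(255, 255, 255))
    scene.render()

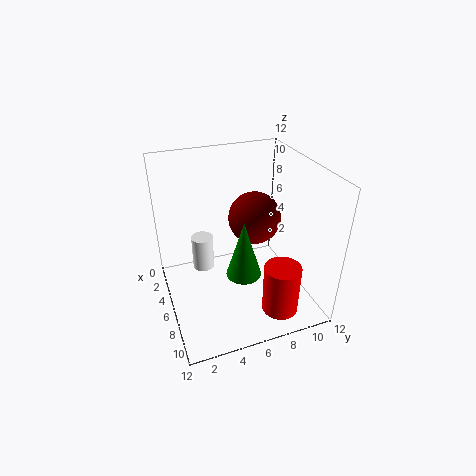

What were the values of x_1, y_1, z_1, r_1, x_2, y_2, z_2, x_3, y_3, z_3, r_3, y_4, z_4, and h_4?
x_1 = 9.5, y_1 = 8.5, z_1 = 0.5, r_1 = 1.5, x_2 = 2.5, y_2 = 9, z_2 = 5.5, x_3 = 6.75, y_3 = 6.25, z_3 = 2.75, r_3 = 1.5, y_4 = 3.75, z_4 = 1.25, h_4 = 3.25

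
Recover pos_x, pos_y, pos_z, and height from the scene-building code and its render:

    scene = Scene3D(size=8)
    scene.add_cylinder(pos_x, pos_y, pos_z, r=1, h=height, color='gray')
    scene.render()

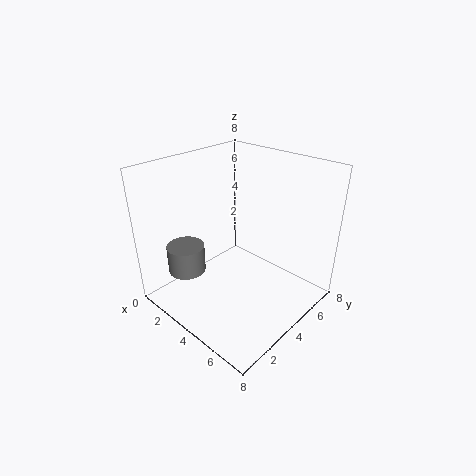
pos_x = 2.5; pos_y = 1.5; pos_z = 2.5; height = 1.5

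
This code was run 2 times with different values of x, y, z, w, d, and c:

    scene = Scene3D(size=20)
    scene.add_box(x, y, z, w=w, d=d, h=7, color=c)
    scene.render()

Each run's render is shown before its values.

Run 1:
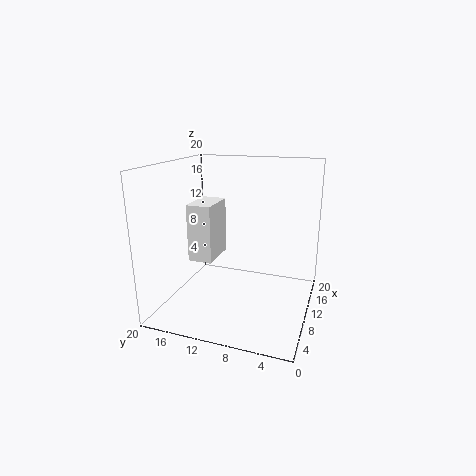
x = 3
y = 11
z = 9
w = 5
d = 3
c = 'white'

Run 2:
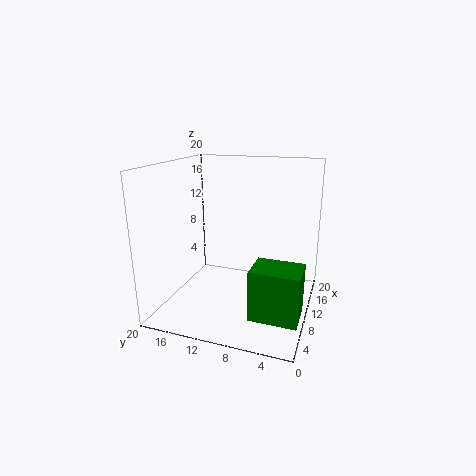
x = 5
y = 0.5
z = 0.5
w = 5
d = 6.5
c = 'green'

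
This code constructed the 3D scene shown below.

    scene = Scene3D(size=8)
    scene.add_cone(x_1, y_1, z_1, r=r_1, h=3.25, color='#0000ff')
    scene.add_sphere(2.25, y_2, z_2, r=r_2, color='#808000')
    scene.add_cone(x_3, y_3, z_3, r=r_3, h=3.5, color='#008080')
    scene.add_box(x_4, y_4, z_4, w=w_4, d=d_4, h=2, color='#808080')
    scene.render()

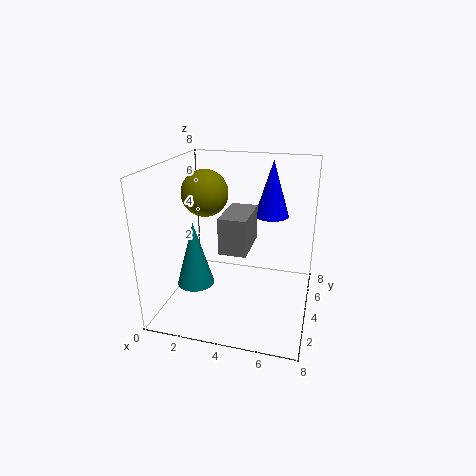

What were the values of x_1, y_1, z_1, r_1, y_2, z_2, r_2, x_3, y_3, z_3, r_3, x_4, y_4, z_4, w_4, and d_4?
x_1 = 5.5
y_1 = 6
z_1 = 4.75
r_1 = 1
y_2 = 3.75
z_2 = 6.5
r_2 = 1.25
x_3 = 2
y_3 = 2.5
z_3 = 1.75
r_3 = 1
x_4 = 3.25
y_4 = 2.75
z_4 = 3.5
w_4 = 1.5
d_4 = 2.75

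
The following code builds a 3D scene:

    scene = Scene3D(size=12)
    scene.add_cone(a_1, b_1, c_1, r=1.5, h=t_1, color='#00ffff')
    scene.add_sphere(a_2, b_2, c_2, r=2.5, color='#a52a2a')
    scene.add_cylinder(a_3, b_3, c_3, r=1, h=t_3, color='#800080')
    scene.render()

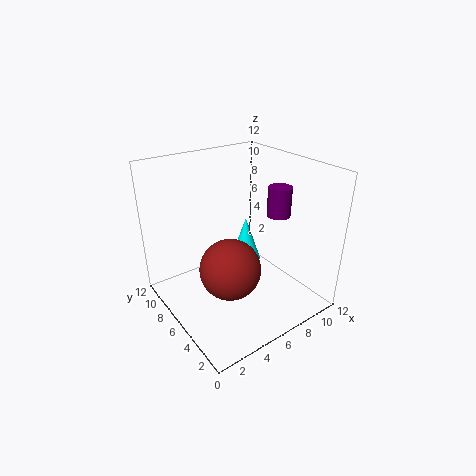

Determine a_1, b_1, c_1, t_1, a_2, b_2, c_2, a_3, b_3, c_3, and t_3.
a_1 = 9.5; b_1 = 9.5; c_1 = 1; t_1 = 4.5; a_2 = 4.5; b_2 = 5; c_2 = 4; a_3 = 9.5; b_3 = 5; c_3 = 7.5; t_3 = 2.5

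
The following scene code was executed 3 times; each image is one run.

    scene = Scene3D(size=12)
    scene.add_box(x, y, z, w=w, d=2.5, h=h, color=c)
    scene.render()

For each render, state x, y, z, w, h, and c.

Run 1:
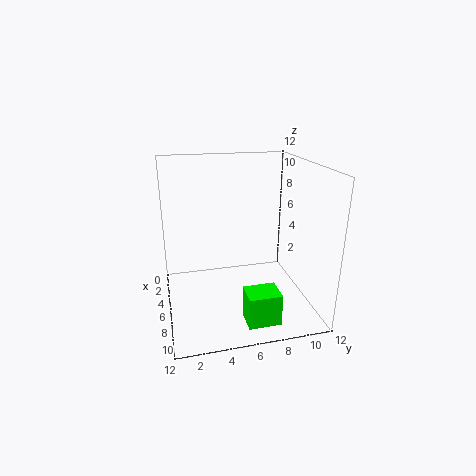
x = 9.5
y = 5.5
z = 1
w = 2
h = 2.5
c = 'lime'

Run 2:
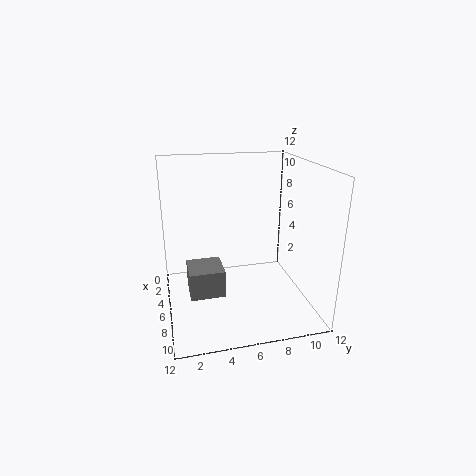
x = 8
y = 1.5
z = 3.5
w = 2.5
h = 2
c = 'gray'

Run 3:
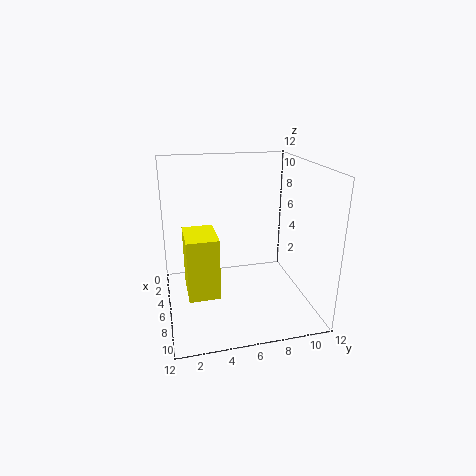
x = 5
y = 1.5
z = 2
w = 3.5
h = 5
c = 'yellow'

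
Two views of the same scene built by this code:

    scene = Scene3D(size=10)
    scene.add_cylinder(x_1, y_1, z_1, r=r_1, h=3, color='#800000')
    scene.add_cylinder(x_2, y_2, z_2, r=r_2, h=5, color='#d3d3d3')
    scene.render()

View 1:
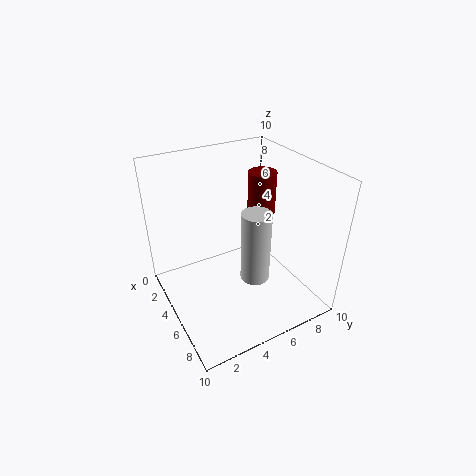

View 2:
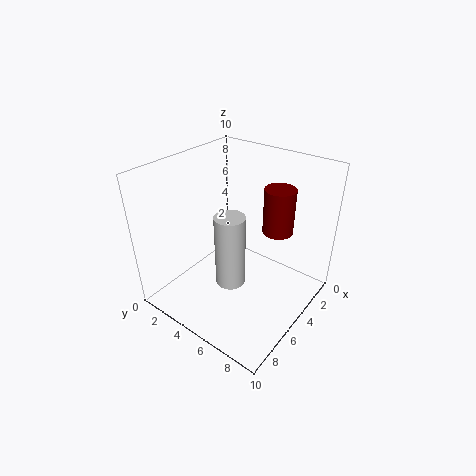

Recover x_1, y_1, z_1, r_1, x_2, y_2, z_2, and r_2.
x_1 = 4; y_1 = 7.5; z_1 = 6; r_1 = 1; x_2 = 6.5; y_2 = 5.5; z_2 = 2.5; r_2 = 1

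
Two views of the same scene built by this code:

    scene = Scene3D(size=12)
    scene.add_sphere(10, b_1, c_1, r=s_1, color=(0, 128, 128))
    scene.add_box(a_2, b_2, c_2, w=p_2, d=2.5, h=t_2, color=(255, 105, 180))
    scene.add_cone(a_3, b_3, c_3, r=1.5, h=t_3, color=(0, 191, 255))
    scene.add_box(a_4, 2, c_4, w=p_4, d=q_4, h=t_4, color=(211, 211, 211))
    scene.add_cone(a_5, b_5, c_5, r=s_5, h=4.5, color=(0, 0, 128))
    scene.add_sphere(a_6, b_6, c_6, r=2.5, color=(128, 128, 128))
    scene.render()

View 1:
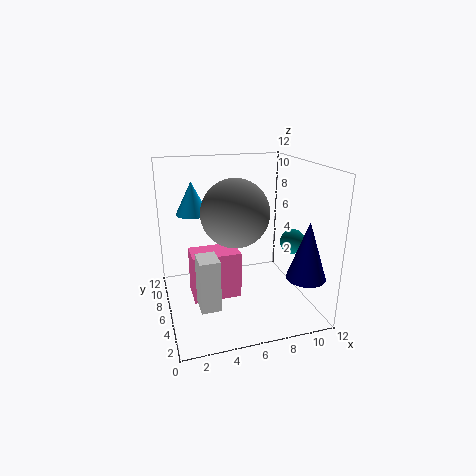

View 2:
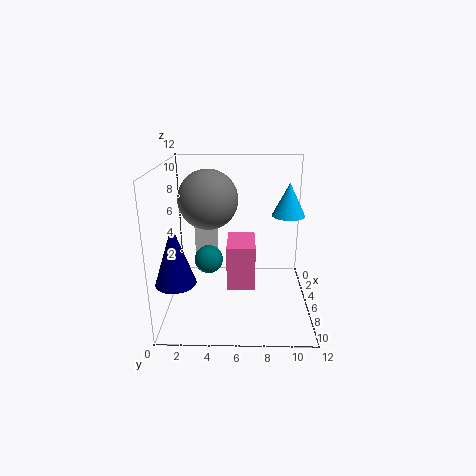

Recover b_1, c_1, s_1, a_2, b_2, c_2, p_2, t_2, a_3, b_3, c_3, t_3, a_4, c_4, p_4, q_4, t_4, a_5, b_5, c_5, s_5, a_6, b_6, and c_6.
b_1 = 4
c_1 = 6
s_1 = 1
a_2 = 2
b_2 = 5
c_2 = 1
p_2 = 4
t_2 = 4
a_3 = 3
b_3 = 10.5
c_3 = 7
t_3 = 3
a_4 = 2
c_4 = 2
p_4 = 1.5
q_4 = 2
t_4 = 4
a_5 = 10
b_5 = 1.5
c_5 = 4
s_5 = 1.5
a_6 = 5
b_6 = 3.5
c_6 = 9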